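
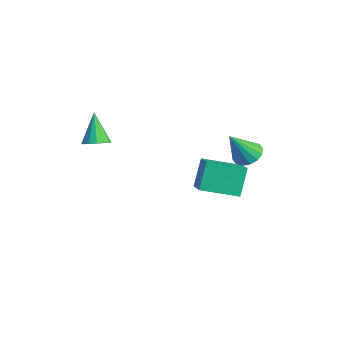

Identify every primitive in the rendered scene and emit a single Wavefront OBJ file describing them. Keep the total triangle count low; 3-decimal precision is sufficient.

v -0.507 -3.544 -0.245
v 0.127 -3.395 0.127
v -1.533 -3.196 1.365
v 0.013 -3.053 -0.02
v -0.24 -2.844 -0.226
v -0.565 -2.822 -0.438
v -0.874 -2.994 -0.598
v -1.085 -3.313 -0.663
v -1.142 -3.694 -0.616
v -1.028 -4.035 -0.47
v -0.775 -4.245 -0.263
v -0.45 -4.267 -0.052
v -0.141 -4.095 0.108
v 0.07 -3.776 0.173
v 3.542 2.875 -0.492
v 4.323 2.61 -0.7
v 3.618 1.785 1.172
v 4.386 2.976 -0.464
v 4.223 3.314 -0.235
v 3.878 3.535 -0.074
v 3.443 3.579 -0.026
v 3.034 3.434 -0.102
v 2.762 3.139 -0.283
v 2.699 2.774 -0.52
v 2.862 2.435 -0.749
v 3.207 2.215 -0.909
v 3.642 2.171 -0.957
v 4.05 2.316 -0.881
v 0.493 4.167 -3.551
v -0.346 2.256 -2.992
v 1.964 3.744 -2.789
v 1.125 1.834 -2.229
v 1.095 3.446 -5.111
v 0.256 1.536 -4.551
v 2.566 3.024 -4.348
v 1.727 1.113 -3.789
f 2 1 4
f 2 4 3
f 4 1 5
f 4 5 3
f 5 1 6
f 5 6 3
f 6 1 7
f 6 7 3
f 7 1 8
f 7 8 3
f 8 1 9
f 8 9 3
f 9 1 10
f 9 10 3
f 10 1 11
f 10 11 3
f 11 1 12
f 11 12 3
f 12 1 13
f 12 13 3
f 13 1 14
f 13 14 3
f 14 1 2
f 14 2 3
f 16 15 18
f 16 18 17
f 18 15 19
f 18 19 17
f 19 15 20
f 19 20 17
f 20 15 21
f 20 21 17
f 21 15 22
f 21 22 17
f 22 15 23
f 22 23 17
f 23 15 24
f 23 24 17
f 24 15 25
f 24 25 17
f 25 15 26
f 25 26 17
f 26 15 27
f 26 27 17
f 27 15 28
f 27 28 17
f 28 15 16
f 28 16 17
f 30 32 29
f 33 30 29
f 29 32 31
f 31 33 29
f 30 36 32
f 34 30 33
f 34 36 30
f 32 36 31
f 35 33 31
f 31 36 35
f 35 34 33
f 36 34 35



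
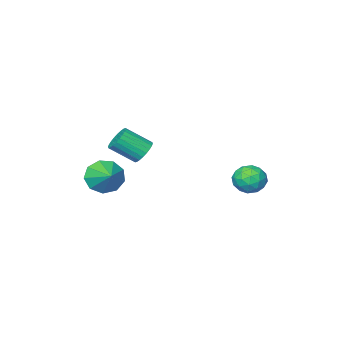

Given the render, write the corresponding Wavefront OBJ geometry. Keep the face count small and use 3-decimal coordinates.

v 0.389 -2.131 0.704
v 0.943 -1.897 0.307
v 1.925 -2.675 1.22
v 1.371 -2.909 1.616
v 0.924 -1.694 0.501
v 1.906 -2.472 1.413
v 0.824 -1.558 0.725
v 1.806 -2.335 1.637
v 0.657 -1.508 0.946
v 1.639 -2.286 1.858
v 0.45 -1.554 1.13
v 1.432 -2.332 2.042
v 0.233 -1.687 1.249
v 1.216 -2.465 2.162
v 0.041 -1.889 1.285
v 1.023 -2.666 2.198
v -0.099 -2.127 1.233
v 0.883 -2.904 2.146
v -0.165 -2.365 1.1
v 0.817 -3.143 2.013
v -0.146 -2.568 0.907
v 0.836 -3.346 1.819
v -0.046 -2.705 0.683
v 0.936 -3.482 1.595
v 0.121 -2.754 0.462
v 1.103 -3.532 1.374
v 0.328 -2.708 0.278
v 1.31 -3.486 1.19
v 0.544 -2.575 0.158
v 1.527 -3.353 1.071
v 0.737 -2.374 0.122
v 1.719 -3.151 1.035
v 0.877 -2.136 0.174
v 1.859 -2.913 1.087
v -3.283 2.592 -0.427
v -2.714 2.669 0.244
v -2.566 1.451 -0.904
v -1.997 1.528 -0.233
v -2.831 1.282 -0.079
v -3.274 1.987 0.216
v -2.006 2.133 -0.876
v -2.449 2.838 -0.581
v -1.924 2.385 -0.034
v -2.435 1.859 0.459
v -2.845 2.261 -1.119
v -3.356 1.735 -0.626
v -3.061 2.731 -0.05
v -2.219 1.389 -0.61
v -2.709 1.245 -0.52
v -2.375 1.29 -0.125
v -3.39 2.33 -0.066
v -3.056 2.375 0.328
v -3.125 1.56 0.139
v -2.224 1.745 -0.988
v -1.89 1.79 -0.594
v -2.905 2.83 -0.535
v -2.571 2.875 -0.14
v -2.155 2.56 -0.799
v -2.263 2.609 0.182
v -1.842 1.938 -0.099
v -1.847 2.294 -0.477
v -2.107 2.709 -0.303
v -2.563 2.3 0.471
v -2.142 1.629 0.191
v -2.632 1.484 0.282
v -2.892 1.899 0.455
v -2.099 2.133 0.308
v -3.138 2.491 -0.851
v -2.717 1.82 -1.131
v -2.388 2.221 -1.115
v -2.648 2.636 -0.942
v -3.438 2.182 -0.561
v -3.017 1.511 -0.842
v -3.173 1.411 -0.357
v -3.433 1.826 -0.183
v -3.181 1.987 -0.968
v 1.058 -4.466 -1.614
v 1.686 -4.996 -0.993
v 1.482 -3.254 -1.006
v 2.025 -4.819 -1.584
v 1.912 -4.476 -2.189
v 1.4 -4.128 -2.525
v 0.727 -3.939 -2.434
v 0.21 -3.996 -1.96
v 0.089 -4.272 -1.323
v 0.422 -4.64 -0.823
v 1.052 -4.926 -0.692
f 2 1 5
f 2 5 3
f 3 5 6
f 3 6 4
f 5 1 7
f 5 7 6
f 6 7 8
f 6 8 4
f 7 1 9
f 7 9 8
f 8 9 10
f 8 10 4
f 9 1 11
f 9 11 10
f 10 11 12
f 10 12 4
f 11 1 13
f 11 13 12
f 12 13 14
f 12 14 4
f 13 1 15
f 13 15 14
f 14 15 16
f 14 16 4
f 15 1 17
f 15 17 16
f 16 17 18
f 16 18 4
f 17 1 19
f 17 19 18
f 18 19 20
f 18 20 4
f 19 1 21
f 19 21 20
f 20 21 22
f 20 22 4
f 21 1 23
f 21 23 22
f 22 23 24
f 22 24 4
f 23 1 25
f 23 25 24
f 24 25 26
f 24 26 4
f 25 1 27
f 25 27 26
f 26 27 28
f 26 28 4
f 27 1 29
f 27 29 28
f 28 29 30
f 28 30 4
f 29 1 31
f 29 31 30
f 30 31 32
f 30 32 4
f 31 1 33
f 31 33 32
f 32 33 34
f 32 34 4
f 33 1 2
f 33 2 34
f 34 2 3
f 34 3 4
f 35 72 51
f 72 46 75
f 51 75 40
f 72 75 51
f 35 51 47
f 51 40 52
f 47 52 36
f 51 52 47
f 35 47 56
f 47 36 57
f 56 57 42
f 47 57 56
f 35 56 68
f 56 42 71
f 68 71 45
f 56 71 68
f 35 68 72
f 68 45 76
f 72 76 46
f 68 76 72
f 36 52 63
f 52 40 66
f 63 66 44
f 52 66 63
f 40 75 53
f 75 46 74
f 53 74 39
f 75 74 53
f 46 76 73
f 76 45 69
f 73 69 37
f 76 69 73
f 45 71 70
f 71 42 58
f 70 58 41
f 71 58 70
f 42 57 62
f 57 36 59
f 62 59 43
f 57 59 62
f 38 64 50
f 64 44 65
f 50 65 39
f 64 65 50
f 38 50 48
f 50 39 49
f 48 49 37
f 50 49 48
f 38 48 55
f 48 37 54
f 55 54 41
f 48 54 55
f 38 55 60
f 55 41 61
f 60 61 43
f 55 61 60
f 38 60 64
f 60 43 67
f 64 67 44
f 60 67 64
f 39 65 53
f 65 44 66
f 53 66 40
f 65 66 53
f 37 49 73
f 49 39 74
f 73 74 46
f 49 74 73
f 41 54 70
f 54 37 69
f 70 69 45
f 54 69 70
f 43 61 62
f 61 41 58
f 62 58 42
f 61 58 62
f 44 67 63
f 67 43 59
f 63 59 36
f 67 59 63
f 78 77 80
f 78 80 79
f 80 77 81
f 80 81 79
f 81 77 82
f 81 82 79
f 82 77 83
f 82 83 79
f 83 77 84
f 83 84 79
f 84 77 85
f 84 85 79
f 85 77 86
f 85 86 79
f 86 77 87
f 86 87 79
f 87 77 78
f 87 78 79



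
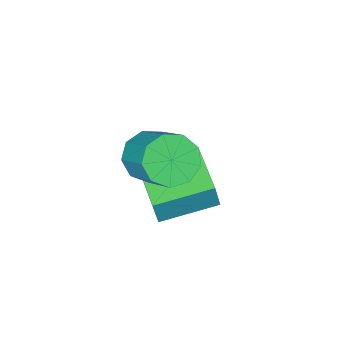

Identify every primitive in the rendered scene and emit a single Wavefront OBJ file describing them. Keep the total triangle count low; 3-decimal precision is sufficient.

v 2.488 -0.214 3.254
v 3.346 -0.498 3.367
v 3.669 1.031 4.74
v 2.812 1.314 4.626
v 3.319 -0.079 2.907
v 3.642 1.45 4.28
v 2.903 0.276 2.609
v 3.227 1.805 3.982
v 2.294 0.402 2.613
v 2.617 1.931 3.986
v 1.775 0.239 2.916
v 2.098 1.768 4.289
v 1.59 -0.136 3.378
v 1.914 1.393 4.75
v 1.826 -0.548 3.781
v 2.149 0.981 5.154
v 2.371 -0.803 3.937
v 2.694 0.725 5.31
v 2.971 -0.784 3.774
v 3.295 0.745 5.147
v 0.199 -0.592 0.929
v 0.461 -0.518 2.047
v 0.78 1.008 0.687
v 1.042 1.082 1.805
v 1.998 -1.302 0.555
v 2.26 -1.228 1.673
v 2.579 0.298 0.313
v 2.841 0.372 1.431
f 2 1 5
f 2 5 3
f 3 5 6
f 3 6 4
f 5 1 7
f 5 7 6
f 6 7 8
f 6 8 4
f 7 1 9
f 7 9 8
f 8 9 10
f 8 10 4
f 9 1 11
f 9 11 10
f 10 11 12
f 10 12 4
f 11 1 13
f 11 13 12
f 12 13 14
f 12 14 4
f 13 1 15
f 13 15 14
f 14 15 16
f 14 16 4
f 15 1 17
f 15 17 16
f 16 17 18
f 16 18 4
f 17 1 19
f 17 19 18
f 18 19 20
f 18 20 4
f 19 1 2
f 19 2 20
f 20 2 3
f 20 3 4
f 22 24 21
f 25 22 21
f 21 24 23
f 23 25 21
f 22 28 24
f 26 22 25
f 26 28 22
f 24 28 23
f 27 25 23
f 23 28 27
f 27 26 25
f 28 26 27



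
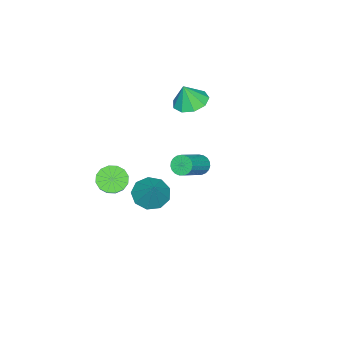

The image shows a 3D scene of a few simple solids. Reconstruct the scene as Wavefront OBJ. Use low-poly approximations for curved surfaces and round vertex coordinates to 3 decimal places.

v 2.863 -1.431 -0.289
v 3.18 -1.045 -0.849
v 4.393 -0.243 0.389
v 4.077 -0.629 0.949
v 2.895 -0.816 -0.718
v 4.108 -0.015 0.52
v 2.601 -0.752 -0.472
v 3.815 0.05 0.766
v 2.378 -0.87 -0.177
v 3.592 -0.068 1.061
v 2.285 -1.138 0.088
v 3.498 -0.336 1.326
v 2.347 -1.485 0.252
v 3.56 -0.683 1.49
v 2.547 -1.817 0.271
v 3.76 -1.015 1.509
v 2.832 -2.045 0.14
v 4.045 -1.244 1.378
v 3.125 -2.11 -0.106
v 4.339 -1.308 1.132
v 3.348 -1.992 -0.401
v 4.562 -1.19 0.837
v 3.442 -1.724 -0.666
v 4.655 -0.922 0.572
v 3.38 -1.377 -0.83
v 4.593 -0.575 0.408
v 0.144 -1.051 -3.016
v 0.956 -1.428 -3.336
v 0.996 -0.349 -1.684
v 0.869 -0.837 -3.592
v 0.444 -0.346 -3.579
v -0.122 -0.185 -3.302
v -0.563 -0.429 -2.892
v -0.673 -0.964 -2.54
v -0.4 -1.54 -2.411
v 0.127 -1.887 -2.565
v 0.663 -1.843 -2.93
v 2.951 3.199 2.75
v 3.214 3.477 2.368
v 4.571 3.378 3.229
v 4.309 3.101 3.61
v 3.14 3.641 2.503
v 4.497 3.542 3.363
v 3.034 3.728 2.68
v 4.391 3.63 3.541
v 2.914 3.724 2.87
v 4.271 3.626 3.73
v 2.8 3.63 3.038
v 4.157 3.531 3.899
v 2.712 3.46 3.157
v 4.069 3.362 4.018
v 2.666 3.246 3.205
v 4.023 3.148 4.066
v 2.669 3.024 3.175
v 4.026 2.925 4.036
v 2.721 2.832 3.071
v 4.078 2.733 3.932
v 2.813 2.703 2.911
v 4.17 2.604 3.772
v 2.929 2.66 2.724
v 4.286 2.562 3.585
v 3.048 2.711 2.541
v 4.406 2.612 3.401
v 3.151 2.846 2.394
v 4.509 2.747 3.255
v 3.22 3.042 2.308
v 4.577 2.943 3.169
v 3.242 3.265 2.299
v 4.599 3.167 3.16
v -1.952 -0.131 2.632
v -1.277 0.459 2.554
v -1.628 -0.349 3.788
v -1.785 0.746 2.751
v -2.371 0.622 2.892
v -2.762 0.146 2.912
v -2.773 -0.459 2.801
v -2.401 -0.911 2.611
v -1.818 -0.998 2.431
v -1.299 -0.679 2.345
v -1.085 -0.103 2.394
f 2 1 5
f 2 5 3
f 3 5 6
f 3 6 4
f 5 1 7
f 5 7 6
f 6 7 8
f 6 8 4
f 7 1 9
f 7 9 8
f 8 9 10
f 8 10 4
f 9 1 11
f 9 11 10
f 10 11 12
f 10 12 4
f 11 1 13
f 11 13 12
f 12 13 14
f 12 14 4
f 13 1 15
f 13 15 14
f 14 15 16
f 14 16 4
f 15 1 17
f 15 17 16
f 16 17 18
f 16 18 4
f 17 1 19
f 17 19 18
f 18 19 20
f 18 20 4
f 19 1 21
f 19 21 20
f 20 21 22
f 20 22 4
f 21 1 23
f 21 23 22
f 22 23 24
f 22 24 4
f 23 1 25
f 23 25 24
f 24 25 26
f 24 26 4
f 25 1 2
f 25 2 26
f 26 2 3
f 26 3 4
f 28 27 30
f 28 30 29
f 30 27 31
f 30 31 29
f 31 27 32
f 31 32 29
f 32 27 33
f 32 33 29
f 33 27 34
f 33 34 29
f 34 27 35
f 34 35 29
f 35 27 36
f 35 36 29
f 36 27 37
f 36 37 29
f 37 27 28
f 37 28 29
f 39 38 42
f 39 42 40
f 40 42 43
f 40 43 41
f 42 38 44
f 42 44 43
f 43 44 45
f 43 45 41
f 44 38 46
f 44 46 45
f 45 46 47
f 45 47 41
f 46 38 48
f 46 48 47
f 47 48 49
f 47 49 41
f 48 38 50
f 48 50 49
f 49 50 51
f 49 51 41
f 50 38 52
f 50 52 51
f 51 52 53
f 51 53 41
f 52 38 54
f 52 54 53
f 53 54 55
f 53 55 41
f 54 38 56
f 54 56 55
f 55 56 57
f 55 57 41
f 56 38 58
f 56 58 57
f 57 58 59
f 57 59 41
f 58 38 60
f 58 60 59
f 59 60 61
f 59 61 41
f 60 38 62
f 60 62 61
f 61 62 63
f 61 63 41
f 62 38 64
f 62 64 63
f 63 64 65
f 63 65 41
f 64 38 66
f 64 66 65
f 65 66 67
f 65 67 41
f 66 38 68
f 66 68 67
f 67 68 69
f 67 69 41
f 68 38 39
f 68 39 69
f 69 39 40
f 69 40 41
f 71 70 73
f 71 73 72
f 73 70 74
f 73 74 72
f 74 70 75
f 74 75 72
f 75 70 76
f 75 76 72
f 76 70 77
f 76 77 72
f 77 70 78
f 77 78 72
f 78 70 79
f 78 79 72
f 79 70 80
f 79 80 72
f 80 70 71
f 80 71 72



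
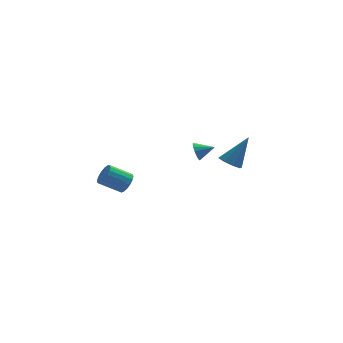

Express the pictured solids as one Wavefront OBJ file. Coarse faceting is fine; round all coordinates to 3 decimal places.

v -2.966 -3.737 -0.746
v -2.626 -3.519 -0.224
v -3.794 -3.444 0.507
v -4.134 -3.663 -0.014
v -2.705 -3.255 -0.378
v -3.873 -3.18 0.353
v -2.845 -3.101 -0.617
v -4.013 -3.027 0.114
v -3.012 -3.094 -0.885
v -4.18 -3.019 -0.154
v -3.169 -3.234 -1.121
v -4.337 -3.159 -0.39
v -3.279 -3.489 -1.271
v -4.447 -3.414 -0.54
v -3.317 -3.801 -1.301
v -4.485 -3.726 -0.569
v -3.275 -4.098 -1.203
v -4.444 -4.024 -0.472
v -3.163 -4.313 -1.001
v -4.331 -4.239 -0.27
v -3.005 -4.396 -0.74
v -4.173 -4.322 -0.009
v -2.838 -4.328 -0.481
v -4.006 -4.254 0.25
v -2.7 -4.125 -0.282
v -3.869 -4.05 0.449
v -2.624 -3.833 -0.189
v -3.792 -3.758 0.542
v 1.082 -1.025 -0.185
v 1.292 -0.763 -0.693
v 2.038 -1.155 0.145
v 1.254 -0.525 -0.489
v 1.169 -0.422 -0.202
v 1.061 -0.48 0.088
v 0.959 -0.685 0.306
v 0.889 -0.98 0.392
v 0.871 -1.288 0.324
v 0.909 -1.525 0.119
v 0.994 -1.629 -0.167
v 1.102 -1.57 -0.458
v 1.205 -1.366 -0.676
v 1.274 -1.07 -0.762
v 3.35 1.548 -2.658
v 3.796 1.995 -3.064
v 4.45 1.992 -0.962
v 3.345 2.275 -2.845
v 2.897 2.129 -2.516
v 2.715 1.643 -2.271
v 2.905 1.102 -2.253
v 3.356 0.822 -2.472
v 3.803 0.968 -2.8
v 3.986 1.454 -3.046
f 2 1 5
f 2 5 3
f 3 5 6
f 3 6 4
f 5 1 7
f 5 7 6
f 6 7 8
f 6 8 4
f 7 1 9
f 7 9 8
f 8 9 10
f 8 10 4
f 9 1 11
f 9 11 10
f 10 11 12
f 10 12 4
f 11 1 13
f 11 13 12
f 12 13 14
f 12 14 4
f 13 1 15
f 13 15 14
f 14 15 16
f 14 16 4
f 15 1 17
f 15 17 16
f 16 17 18
f 16 18 4
f 17 1 19
f 17 19 18
f 18 19 20
f 18 20 4
f 19 1 21
f 19 21 20
f 20 21 22
f 20 22 4
f 21 1 23
f 21 23 22
f 22 23 24
f 22 24 4
f 23 1 25
f 23 25 24
f 24 25 26
f 24 26 4
f 25 1 27
f 25 27 26
f 26 27 28
f 26 28 4
f 27 1 2
f 27 2 28
f 28 2 3
f 28 3 4
f 30 29 32
f 30 32 31
f 32 29 33
f 32 33 31
f 33 29 34
f 33 34 31
f 34 29 35
f 34 35 31
f 35 29 36
f 35 36 31
f 36 29 37
f 36 37 31
f 37 29 38
f 37 38 31
f 38 29 39
f 38 39 31
f 39 29 40
f 39 40 31
f 40 29 41
f 40 41 31
f 41 29 42
f 41 42 31
f 42 29 30
f 42 30 31
f 44 43 46
f 44 46 45
f 46 43 47
f 46 47 45
f 47 43 48
f 47 48 45
f 48 43 49
f 48 49 45
f 49 43 50
f 49 50 45
f 50 43 51
f 50 51 45
f 51 43 52
f 51 52 45
f 52 43 44
f 52 44 45



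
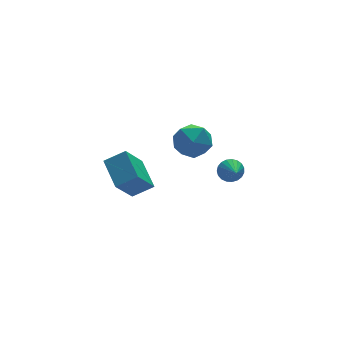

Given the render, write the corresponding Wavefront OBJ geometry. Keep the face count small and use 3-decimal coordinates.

v -3.162 -1.548 2.348
v -3.034 0.137 3.1
v -4.194 -1.182 1.704
v -4.065 0.504 2.456
v -2.015 -0.964 0.844
v -1.886 0.722 1.596
v -3.046 -0.597 0.2
v -2.918 1.088 0.952
v 1.387 3.1 1.495
v 2.351 3.76 1.146
v 1.609 1.94 -0.086
v 2.573 2.6 -0.435
v 2.642 1.898 0.56
v 2.505 2.615 1.537
v 1.455 3.085 -0.477
v 1.318 3.802 0.5
v 2.394 3.751 -0.073
v 3.127 3.017 0.568
v 0.833 2.683 0.492
v 1.566 1.949 1.133
v 0.911 -3.392 2.718
v 1.355 -3.724 2.325
v 0.629 -4.508 3.342
v 1.518 -3.643 2.542
v 1.575 -3.52 2.789
v 1.518 -3.374 3.024
v 1.356 -3.231 3.207
v 1.116 -3.116 3.305
v 0.842 -3.048 3.301
v 0.579 -3.04 3.196
v 0.374 -3.093 3.009
v 0.262 -3.198 2.772
v 0.261 -3.335 2.525
v 0.374 -3.483 2.311
v 0.579 -3.615 2.168
v 0.841 -3.708 2.12
v 1.116 -3.747 2.175
f 2 4 1
f 5 2 1
f 1 4 3
f 3 5 1
f 2 8 4
f 6 2 5
f 6 8 2
f 4 8 3
f 7 5 3
f 3 8 7
f 7 6 5
f 8 6 7
f 9 20 14
f 9 14 10
f 9 10 16
f 9 16 19
f 9 19 20
f 10 14 18
f 14 20 13
f 20 19 11
f 19 16 15
f 16 10 17
f 12 18 13
f 12 13 11
f 12 11 15
f 12 15 17
f 12 17 18
f 13 18 14
f 11 13 20
f 15 11 19
f 17 15 16
f 18 17 10
f 22 21 24
f 22 24 23
f 24 21 25
f 24 25 23
f 25 21 26
f 25 26 23
f 26 21 27
f 26 27 23
f 27 21 28
f 27 28 23
f 28 21 29
f 28 29 23
f 29 21 30
f 29 30 23
f 30 21 31
f 30 31 23
f 31 21 32
f 31 32 23
f 32 21 33
f 32 33 23
f 33 21 34
f 33 34 23
f 34 21 35
f 34 35 23
f 35 21 36
f 35 36 23
f 36 21 37
f 36 37 23
f 37 21 22
f 37 22 23



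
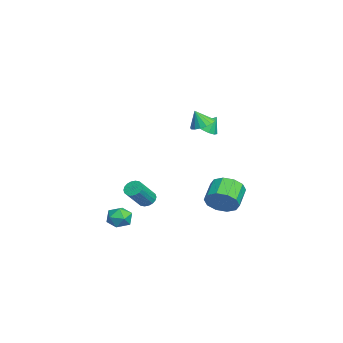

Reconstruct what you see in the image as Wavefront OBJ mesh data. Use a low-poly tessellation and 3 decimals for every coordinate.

v 2.655 2.242 -2.463
v 3.064 1.936 -1.602
v 1.873 2.333 -0.897
v 1.465 2.638 -1.757
v 3.213 2.53 -1.685
v 2.022 2.927 -0.979
v 3.149 3.014 -2.064
v 1.959 3.411 -1.358
v 2.897 3.203 -2.596
v 1.706 3.6 -1.89
v 2.552 3.024 -3.077
v 1.362 3.421 -2.371
v 2.247 2.547 -3.323
v 1.056 2.944 -2.618
v 2.098 1.953 -3.241
v 0.907 2.35 -2.535
v 2.161 1.469 -2.862
v 0.971 1.866 -2.156
v 2.414 1.28 -2.33
v 1.223 1.677 -1.624
v 2.758 1.459 -1.849
v 1.568 1.856 -1.143
v 2.676 -1.818 -2.146
v 3.017 -1.35 -2.122
v 3.926 -2.073 -0.95
v 3.584 -2.542 -0.974
v 2.834 -1.297 -1.947
v 3.743 -2.02 -0.775
v 2.62 -1.347 -1.812
v 3.529 -2.071 -0.64
v 2.417 -1.491 -1.743
v 3.326 -2.214 -0.571
v 2.265 -1.699 -1.754
v 3.174 -2.423 -0.582
v 2.194 -1.931 -1.843
v 3.103 -2.655 -0.671
v 2.219 -2.141 -1.991
v 3.128 -2.864 -0.819
v 2.334 -2.287 -2.17
v 3.243 -3.01 -0.998
v 2.517 -2.34 -2.345
v 3.426 -3.063 -1.173
v 2.731 -2.289 -2.48
v 3.64 -3.013 -1.308
v 2.934 -2.146 -2.549
v 3.843 -2.869 -1.377
v 3.086 -1.937 -2.538
v 3.995 -2.661 -1.366
v 3.157 -1.705 -2.449
v 4.066 -2.429 -1.277
v 3.132 -1.496 -2.301
v 4.041 -2.219 -1.129
v -0.131 1.506 2.061
v 0.542 1.581 1.999
v -0.109 2.054 2.979
v 0.356 1.907 1.809
v -0.015 2.08 1.715
v -0.431 2.033 1.753
v -0.733 1.785 1.909
v -0.804 1.43 2.123
v -0.619 1.104 2.313
v -0.247 0.932 2.407
v 0.169 0.979 2.368
v 0.47 1.227 2.213
v 1.931 -2.738 -4.405
v 2.376 -3.051 -3.791
v 0.964 -3.609 -4.149
v 1.409 -3.922 -3.535
v 1.094 -3.168 -3.47
v 1.692 -2.629 -3.629
v 1.648 -4.031 -4.311
v 2.246 -3.492 -4.47
v 2.201 -3.85 -3.733
v 1.858 -3.316 -3.213
v 1.482 -3.344 -4.727
v 1.139 -2.81 -4.207
v 2.781 1.189 3.432
v 3.483 1.365 3.526
v 2.759 0.751 4.408
v 3.31 1.643 3.647
v 3.016 1.818 3.719
v 2.667 1.848 3.724
v 2.345 1.727 3.663
v 2.123 1.483 3.549
v 2.052 1.171 3.408
v 2.147 0.864 3.272
v 2.388 0.631 3.173
v 2.719 0.525 3.133
v 3.064 0.572 3.162
v 3.344 0.76 3.252
v 3.495 1.046 3.384
f 2 1 5
f 2 5 3
f 3 5 6
f 3 6 4
f 5 1 7
f 5 7 6
f 6 7 8
f 6 8 4
f 7 1 9
f 7 9 8
f 8 9 10
f 8 10 4
f 9 1 11
f 9 11 10
f 10 11 12
f 10 12 4
f 11 1 13
f 11 13 12
f 12 13 14
f 12 14 4
f 13 1 15
f 13 15 14
f 14 15 16
f 14 16 4
f 15 1 17
f 15 17 16
f 16 17 18
f 16 18 4
f 17 1 19
f 17 19 18
f 18 19 20
f 18 20 4
f 19 1 21
f 19 21 20
f 20 21 22
f 20 22 4
f 21 1 2
f 21 2 22
f 22 2 3
f 22 3 4
f 24 23 27
f 24 27 25
f 25 27 28
f 25 28 26
f 27 23 29
f 27 29 28
f 28 29 30
f 28 30 26
f 29 23 31
f 29 31 30
f 30 31 32
f 30 32 26
f 31 23 33
f 31 33 32
f 32 33 34
f 32 34 26
f 33 23 35
f 33 35 34
f 34 35 36
f 34 36 26
f 35 23 37
f 35 37 36
f 36 37 38
f 36 38 26
f 37 23 39
f 37 39 38
f 38 39 40
f 38 40 26
f 39 23 41
f 39 41 40
f 40 41 42
f 40 42 26
f 41 23 43
f 41 43 42
f 42 43 44
f 42 44 26
f 43 23 45
f 43 45 44
f 44 45 46
f 44 46 26
f 45 23 47
f 45 47 46
f 46 47 48
f 46 48 26
f 47 23 49
f 47 49 48
f 48 49 50
f 48 50 26
f 49 23 51
f 49 51 50
f 50 51 52
f 50 52 26
f 51 23 24
f 51 24 52
f 52 24 25
f 52 25 26
f 54 53 56
f 54 56 55
f 56 53 57
f 56 57 55
f 57 53 58
f 57 58 55
f 58 53 59
f 58 59 55
f 59 53 60
f 59 60 55
f 60 53 61
f 60 61 55
f 61 53 62
f 61 62 55
f 62 53 63
f 62 63 55
f 63 53 64
f 63 64 55
f 64 53 54
f 64 54 55
f 65 76 70
f 65 70 66
f 65 66 72
f 65 72 75
f 65 75 76
f 66 70 74
f 70 76 69
f 76 75 67
f 75 72 71
f 72 66 73
f 68 74 69
f 68 69 67
f 68 67 71
f 68 71 73
f 68 73 74
f 69 74 70
f 67 69 76
f 71 67 75
f 73 71 72
f 74 73 66
f 78 77 80
f 78 80 79
f 80 77 81
f 80 81 79
f 81 77 82
f 81 82 79
f 82 77 83
f 82 83 79
f 83 77 84
f 83 84 79
f 84 77 85
f 84 85 79
f 85 77 86
f 85 86 79
f 86 77 87
f 86 87 79
f 87 77 88
f 87 88 79
f 88 77 89
f 88 89 79
f 89 77 90
f 89 90 79
f 90 77 91
f 90 91 79
f 91 77 78
f 91 78 79



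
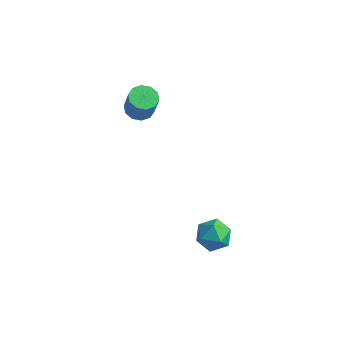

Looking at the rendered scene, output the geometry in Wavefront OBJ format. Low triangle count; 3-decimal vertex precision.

v 1.637 -3.234 -3.212
v 2.011 -3.518 -2.553
v 0.909 -4.322 -3.267
v 1.283 -4.606 -2.608
v 0.782 -3.972 -2.548
v 1.233 -3.3 -2.514
v 1.687 -4.54 -3.306
v 2.138 -3.868 -3.272
v 2.042 -4.325 -2.611
v 1.483 -3.974 -2.142
v 1.437 -3.866 -3.678
v 0.878 -3.515 -3.209
v -4.043 -0.973 -0.104
v -3.477 -0.681 -0.235
v -3.111 -0.876 0.913
v -3.677 -1.167 1.044
v -3.734 -0.401 -0.105
v -3.368 -0.595 1.042
v -4.109 -0.339 0.025
v -3.743 -0.534 1.172
v -4.459 -0.519 0.106
v -4.093 -0.714 1.253
v -4.65 -0.873 0.107
v -4.284 -1.067 1.254
v -4.609 -1.264 0.027
v -4.243 -1.459 1.175
v -4.352 -1.545 -0.102
v -3.986 -1.739 1.045
v -3.977 -1.606 -0.232
v -3.611 -1.801 0.915
v -3.627 -1.426 -0.313
v -3.261 -1.621 0.834
v -3.436 -1.073 -0.314
v -3.07 -1.267 0.833
f 1 12 6
f 1 6 2
f 1 2 8
f 1 8 11
f 1 11 12
f 2 6 10
f 6 12 5
f 12 11 3
f 11 8 7
f 8 2 9
f 4 10 5
f 4 5 3
f 4 3 7
f 4 7 9
f 4 9 10
f 5 10 6
f 3 5 12
f 7 3 11
f 9 7 8
f 10 9 2
f 14 13 17
f 14 17 15
f 15 17 18
f 15 18 16
f 17 13 19
f 17 19 18
f 18 19 20
f 18 20 16
f 19 13 21
f 19 21 20
f 20 21 22
f 20 22 16
f 21 13 23
f 21 23 22
f 22 23 24
f 22 24 16
f 23 13 25
f 23 25 24
f 24 25 26
f 24 26 16
f 25 13 27
f 25 27 26
f 26 27 28
f 26 28 16
f 27 13 29
f 27 29 28
f 28 29 30
f 28 30 16
f 29 13 31
f 29 31 30
f 30 31 32
f 30 32 16
f 31 13 33
f 31 33 32
f 32 33 34
f 32 34 16
f 33 13 14
f 33 14 34
f 34 14 15
f 34 15 16



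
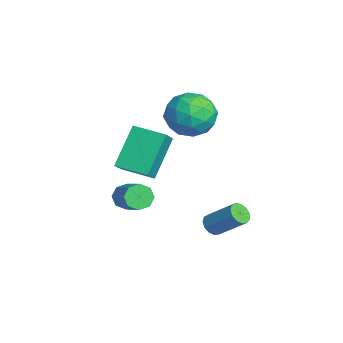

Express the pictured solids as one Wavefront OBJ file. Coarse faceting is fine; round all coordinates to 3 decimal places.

v -0.654 1.517 -2.601
v -0.347 1.739 -3.013
v 0.442 2.726 -1.89
v 0.134 2.503 -1.479
v -0.606 1.918 -2.989
v 0.183 2.905 -1.866
v -0.88 1.97 -2.841
v -0.091 2.956 -1.719
v -1.082 1.877 -2.618
v -0.293 2.864 -1.495
v -1.149 1.671 -2.389
v -0.36 2.657 -1.266
v -1.059 1.415 -2.228
v -0.27 2.402 -1.105
v -0.84 1.192 -2.185
v -0.051 2.178 -1.062
v -0.563 1.071 -2.274
v 0.226 2.058 -1.152
v -0.314 1.092 -2.468
v 0.475 2.079 -1.345
v -0.174 1.248 -2.703
v 0.615 2.235 -1.581
v -0.186 1.489 -2.907
v 0.603 2.476 -1.784
v -2.687 -1.142 2.355
v -1.827 -1.596 3.17
v -1.854 0.077 2.155
v -0.993 -0.377 2.97
v -1.647 -2.123 0.71
v -0.786 -2.577 1.525
v -0.813 -0.904 0.51
v 0.047 -1.358 1.325
v -4.091 1.262 2.927
v -3.31 2.156 2.65
v -2.59 -0.016 3.03
v -1.809 0.878 2.753
v -2.379 0.879 3.832
v -3.307 1.668 3.768
v -2.593 0.472 1.912
v -3.521 1.261 1.848
v -2.384 1.668 2.023
v -2.252 1.92 3.209
v -3.648 0.22 2.471
v -3.516 0.472 3.657
v -3.832 1.821 2.779
v -2.068 0.319 2.901
v -2.403 0.319 3.535
v -1.944 0.845 3.372
v -3.83 1.534 3.436
v -3.371 2.06 3.273
v -2.824 1.309 3.968
v -2.529 0.08 2.407
v -2.07 0.606 2.244
v -3.956 1.295 2.308
v -3.497 1.821 2.145
v -3.076 0.831 1.712
v -2.829 2.06 2.248
v -1.947 1.309 2.309
v -2.408 1.07 1.815
v -2.953 1.534 1.777
v -2.751 2.208 2.945
v -1.869 1.457 3.006
v -2.204 1.457 3.64
v -2.749 1.921 3.602
v -2.207 1.921 2.577
v -4.031 0.683 2.674
v -3.149 -0.068 2.735
v -3.151 0.219 2.078
v -3.696 0.683 2.04
v -3.953 0.831 3.371
v -3.071 0.08 3.432
v -2.947 0.606 3.903
v -3.492 1.07 3.865
v -3.693 0.219 3.103
v -2.704 -1.736 -1.738
v -2.341 -1.829 -2.293
v -0.933 -1.557 -1.418
v -1.296 -1.464 -0.862
v -2.477 -1.339 -2.227
v -1.069 -1.067 -1.352
v -2.746 -1.082 -1.874
v -1.338 -0.809 -0.999
v -2.99 -1.208 -1.442
v -1.582 -0.935 -0.566
v -3.067 -1.643 -1.182
v -1.659 -1.371 -0.307
v -2.931 -2.133 -1.248
v -1.523 -1.861 -0.373
v -2.662 -2.391 -1.601
v -1.254 -2.118 -0.726
v -2.418 -2.265 -2.034
v -1.01 -1.992 -1.158
f 2 1 5
f 2 5 3
f 3 5 6
f 3 6 4
f 5 1 7
f 5 7 6
f 6 7 8
f 6 8 4
f 7 1 9
f 7 9 8
f 8 9 10
f 8 10 4
f 9 1 11
f 9 11 10
f 10 11 12
f 10 12 4
f 11 1 13
f 11 13 12
f 12 13 14
f 12 14 4
f 13 1 15
f 13 15 14
f 14 15 16
f 14 16 4
f 15 1 17
f 15 17 16
f 16 17 18
f 16 18 4
f 17 1 19
f 17 19 18
f 18 19 20
f 18 20 4
f 19 1 21
f 19 21 20
f 20 21 22
f 20 22 4
f 21 1 23
f 21 23 22
f 22 23 24
f 22 24 4
f 23 1 2
f 23 2 24
f 24 2 3
f 24 3 4
f 26 28 25
f 29 26 25
f 25 28 27
f 27 29 25
f 26 32 28
f 30 26 29
f 30 32 26
f 28 32 27
f 31 29 27
f 27 32 31
f 31 30 29
f 32 30 31
f 33 70 49
f 70 44 73
f 49 73 38
f 70 73 49
f 33 49 45
f 49 38 50
f 45 50 34
f 49 50 45
f 33 45 54
f 45 34 55
f 54 55 40
f 45 55 54
f 33 54 66
f 54 40 69
f 66 69 43
f 54 69 66
f 33 66 70
f 66 43 74
f 70 74 44
f 66 74 70
f 34 50 61
f 50 38 64
f 61 64 42
f 50 64 61
f 38 73 51
f 73 44 72
f 51 72 37
f 73 72 51
f 44 74 71
f 74 43 67
f 71 67 35
f 74 67 71
f 43 69 68
f 69 40 56
f 68 56 39
f 69 56 68
f 40 55 60
f 55 34 57
f 60 57 41
f 55 57 60
f 36 62 48
f 62 42 63
f 48 63 37
f 62 63 48
f 36 48 46
f 48 37 47
f 46 47 35
f 48 47 46
f 36 46 53
f 46 35 52
f 53 52 39
f 46 52 53
f 36 53 58
f 53 39 59
f 58 59 41
f 53 59 58
f 36 58 62
f 58 41 65
f 62 65 42
f 58 65 62
f 37 63 51
f 63 42 64
f 51 64 38
f 63 64 51
f 35 47 71
f 47 37 72
f 71 72 44
f 47 72 71
f 39 52 68
f 52 35 67
f 68 67 43
f 52 67 68
f 41 59 60
f 59 39 56
f 60 56 40
f 59 56 60
f 42 65 61
f 65 41 57
f 61 57 34
f 65 57 61
f 76 75 79
f 76 79 77
f 77 79 80
f 77 80 78
f 79 75 81
f 79 81 80
f 80 81 82
f 80 82 78
f 81 75 83
f 81 83 82
f 82 83 84
f 82 84 78
f 83 75 85
f 83 85 84
f 84 85 86
f 84 86 78
f 85 75 87
f 85 87 86
f 86 87 88
f 86 88 78
f 87 75 89
f 87 89 88
f 88 89 90
f 88 90 78
f 89 75 91
f 89 91 90
f 90 91 92
f 90 92 78
f 91 75 76
f 91 76 92
f 92 76 77
f 92 77 78



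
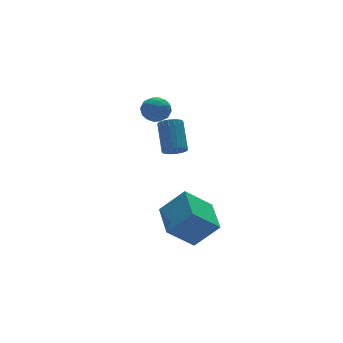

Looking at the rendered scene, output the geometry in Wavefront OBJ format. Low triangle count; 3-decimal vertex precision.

v -0.463 0.024 -2.831
v 0.012 -0.186 -2.798
v 0.398 0.847 -1.796
v -0.077 1.056 -1.829
v 0.036 -0.03 -2.968
v 0.422 1.003 -1.966
v -0.039 0.136 -3.111
v 0.347 1.169 -2.108
v -0.198 0.28 -3.198
v 0.188 1.313 -2.195
v -0.409 0.374 -3.212
v -0.023 1.406 -2.21
v -0.631 0.397 -3.151
v -0.245 1.43 -2.149
v -0.82 0.347 -3.027
v -0.434 1.38 -2.025
v -0.938 0.233 -2.864
v -0.552 1.266 -1.862
v -0.962 0.077 -2.694
v -0.576 1.11 -1.692
v -0.887 -0.089 -2.552
v -0.501 0.944 -1.549
v -0.728 -0.233 -2.465
v -0.342 0.8 -1.462
v -0.517 -0.326 -2.45
v -0.131 0.706 -1.448
v -0.295 -0.35 -2.511
v 0.091 0.683 -1.509
v -0.106 -0.3 -2.635
v 0.28 0.733 -1.633
v -1.562 0.746 -0.706
v -0.949 0.835 -0.909
v -1.231 0.005 -0.031
v -0.618 0.094 -0.234
v -0.919 0.56 0.109
v -1.123 1.017 -0.308
v -1.057 -0.177 -0.632
v -1.261 0.28 -1.049
v -0.637 0.264 -0.863
v -0.551 0.72 -0.405
v -1.629 0.12 -0.535
v -1.543 0.576 -0.077
v -1.284 0.855 -0.866
v -0.896 -0.015 -0.074
v -1.073 0.258 0.128
v -0.712 0.311 0.009
v -1.387 0.963 -0.513
v -1.026 1.015 -0.632
v -1.009 0.853 -0.034
v -1.154 -0.175 -0.308
v -0.793 -0.123 -0.427
v -1.468 0.529 -0.949
v -1.107 0.582 -1.068
v -1.171 -0.013 -0.906
v -0.74 0.572 -0.959
v -0.546 0.137 -0.562
v -0.804 -0.023 -0.797
v -0.924 0.246 -1.042
v -0.69 0.84 -0.689
v -0.496 0.405 -0.293
v -0.673 0.678 -0.091
v -0.793 0.947 -0.336
v -0.507 0.505 -0.663
v -1.684 0.435 -0.647
v -1.49 0 -0.251
v -1.387 -0.107 -0.604
v -1.507 0.162 -0.849
v -1.634 0.703 -0.378
v -1.44 0.268 0.019
v -1.256 0.594 0.102
v -1.376 0.863 -0.143
v -1.673 0.335 -0.277
v -2.257 -4.535 -5.074
v -3.335 -4.339 -4.079
v -1.75 -3.083 -4.81
v -2.828 -2.887 -3.815
v -1.412 -5.013 -4.065
v -2.49 -4.817 -3.07
v -0.905 -3.561 -3.801
v -1.983 -3.365 -2.806
f 2 1 5
f 2 5 3
f 3 5 6
f 3 6 4
f 5 1 7
f 5 7 6
f 6 7 8
f 6 8 4
f 7 1 9
f 7 9 8
f 8 9 10
f 8 10 4
f 9 1 11
f 9 11 10
f 10 11 12
f 10 12 4
f 11 1 13
f 11 13 12
f 12 13 14
f 12 14 4
f 13 1 15
f 13 15 14
f 14 15 16
f 14 16 4
f 15 1 17
f 15 17 16
f 16 17 18
f 16 18 4
f 17 1 19
f 17 19 18
f 18 19 20
f 18 20 4
f 19 1 21
f 19 21 20
f 20 21 22
f 20 22 4
f 21 1 23
f 21 23 22
f 22 23 24
f 22 24 4
f 23 1 25
f 23 25 24
f 24 25 26
f 24 26 4
f 25 1 27
f 25 27 26
f 26 27 28
f 26 28 4
f 27 1 29
f 27 29 28
f 28 29 30
f 28 30 4
f 29 1 2
f 29 2 30
f 30 2 3
f 30 3 4
f 31 68 47
f 68 42 71
f 47 71 36
f 68 71 47
f 31 47 43
f 47 36 48
f 43 48 32
f 47 48 43
f 31 43 52
f 43 32 53
f 52 53 38
f 43 53 52
f 31 52 64
f 52 38 67
f 64 67 41
f 52 67 64
f 31 64 68
f 64 41 72
f 68 72 42
f 64 72 68
f 32 48 59
f 48 36 62
f 59 62 40
f 48 62 59
f 36 71 49
f 71 42 70
f 49 70 35
f 71 70 49
f 42 72 69
f 72 41 65
f 69 65 33
f 72 65 69
f 41 67 66
f 67 38 54
f 66 54 37
f 67 54 66
f 38 53 58
f 53 32 55
f 58 55 39
f 53 55 58
f 34 60 46
f 60 40 61
f 46 61 35
f 60 61 46
f 34 46 44
f 46 35 45
f 44 45 33
f 46 45 44
f 34 44 51
f 44 33 50
f 51 50 37
f 44 50 51
f 34 51 56
f 51 37 57
f 56 57 39
f 51 57 56
f 34 56 60
f 56 39 63
f 60 63 40
f 56 63 60
f 35 61 49
f 61 40 62
f 49 62 36
f 61 62 49
f 33 45 69
f 45 35 70
f 69 70 42
f 45 70 69
f 37 50 66
f 50 33 65
f 66 65 41
f 50 65 66
f 39 57 58
f 57 37 54
f 58 54 38
f 57 54 58
f 40 63 59
f 63 39 55
f 59 55 32
f 63 55 59
f 74 76 73
f 77 74 73
f 73 76 75
f 75 77 73
f 74 80 76
f 78 74 77
f 78 80 74
f 76 80 75
f 79 77 75
f 75 80 79
f 79 78 77
f 80 78 79



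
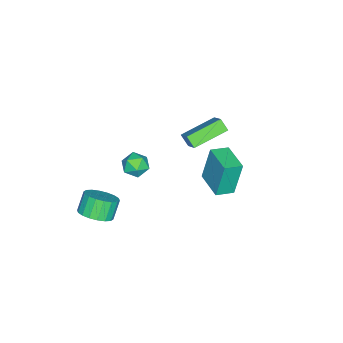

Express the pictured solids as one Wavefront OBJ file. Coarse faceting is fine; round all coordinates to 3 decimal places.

v 3.322 -3.649 0.115
v 3.81 -2.828 0.412
v 3.086 -2.771 1.442
v 2.598 -3.591 1.145
v 3.477 -2.662 0.169
v 2.753 -2.605 1.199
v 3.112 -2.691 -0.085
v 2.389 -2.634 0.945
v 2.79 -2.91 -0.3
v 2.066 -2.853 0.73
v 2.572 -3.276 -0.432
v 1.849 -3.218 0.598
v 2.504 -3.715 -0.456
v 1.78 -3.657 0.574
v 2.597 -4.141 -0.367
v 1.873 -4.083 0.663
v 2.834 -4.469 -0.182
v 2.11 -4.412 0.848
v 3.167 -4.635 0.061
v 2.443 -4.578 1.091
v 3.531 -4.606 0.315
v 2.808 -4.549 1.345
v 3.854 -4.387 0.53
v 3.13 -4.33 1.56
v 4.071 -4.022 0.662
v 3.348 -3.964 1.692
v 4.14 -3.583 0.686
v 3.416 -3.525 1.716
v 4.047 -3.157 0.597
v 3.323 -3.099 1.627
v 0.69 -1.671 2.607
v 1.362 -2.076 2.909
v 0.078 -2.864 2.371
v 0.75 -3.269 2.673
v 0.26 -2.823 3.191
v 0.638 -2.086 3.337
v 0.802 -2.854 1.943
v 1.18 -2.117 2.089
v 1.432 -2.807 2.498
v 1.097 -2.788 3.27
v 0.343 -2.152 2.01
v 0.008 -2.133 2.782
v -0.55 1.88 2.47
v -0.94 2.181 4.594
v 0.614 3.173 2.501
v 0.224 3.474 4.624
v 0.236 1.166 2.716
v -0.154 1.467 4.839
v 1.4 2.459 2.746
v 1.01 2.76 4.87
v -4.841 -0.275 2.592
v -3.976 0.463 3.554
v -4.633 0.262 1.993
v -3.768 1 2.956
v -3.152 -1.54 2.044
v -2.287 -0.802 3.007
v -2.944 -1.003 1.446
v -2.079 -0.265 2.408
f 2 1 5
f 2 5 3
f 3 5 6
f 3 6 4
f 5 1 7
f 5 7 6
f 6 7 8
f 6 8 4
f 7 1 9
f 7 9 8
f 8 9 10
f 8 10 4
f 9 1 11
f 9 11 10
f 10 11 12
f 10 12 4
f 11 1 13
f 11 13 12
f 12 13 14
f 12 14 4
f 13 1 15
f 13 15 14
f 14 15 16
f 14 16 4
f 15 1 17
f 15 17 16
f 16 17 18
f 16 18 4
f 17 1 19
f 17 19 18
f 18 19 20
f 18 20 4
f 19 1 21
f 19 21 20
f 20 21 22
f 20 22 4
f 21 1 23
f 21 23 22
f 22 23 24
f 22 24 4
f 23 1 25
f 23 25 24
f 24 25 26
f 24 26 4
f 25 1 27
f 25 27 26
f 26 27 28
f 26 28 4
f 27 1 29
f 27 29 28
f 28 29 30
f 28 30 4
f 29 1 2
f 29 2 30
f 30 2 3
f 30 3 4
f 31 42 36
f 31 36 32
f 31 32 38
f 31 38 41
f 31 41 42
f 32 36 40
f 36 42 35
f 42 41 33
f 41 38 37
f 38 32 39
f 34 40 35
f 34 35 33
f 34 33 37
f 34 37 39
f 34 39 40
f 35 40 36
f 33 35 42
f 37 33 41
f 39 37 38
f 40 39 32
f 44 46 43
f 47 44 43
f 43 46 45
f 45 47 43
f 44 50 46
f 48 44 47
f 48 50 44
f 46 50 45
f 49 47 45
f 45 50 49
f 49 48 47
f 50 48 49
f 52 54 51
f 55 52 51
f 51 54 53
f 53 55 51
f 52 58 54
f 56 52 55
f 56 58 52
f 54 58 53
f 57 55 53
f 53 58 57
f 57 56 55
f 58 56 57



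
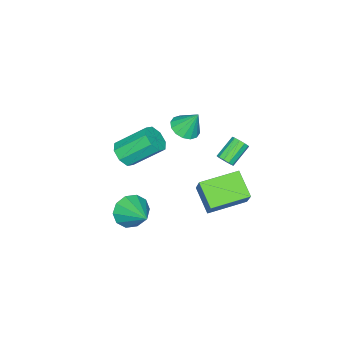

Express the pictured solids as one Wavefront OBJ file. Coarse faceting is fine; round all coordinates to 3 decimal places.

v -1.579 -3.717 -1.894
v -1.024 -3.125 -2.179
v -1.866 -1.67 -0.79
v -2.421 -2.263 -0.506
v -1.588 -3.126 -2.519
v -2.429 -1.671 -1.13
v -2.146 -3.474 -2.493
v -2.988 -2.019 -1.105
v -2.373 -3.964 -2.117
v -3.214 -2.509 -0.728
v -2.134 -4.31 -1.61
v -2.976 -2.855 -0.221
v -1.571 -4.309 -1.27
v -2.412 -2.854 0.119
v -1.012 -3.961 -1.295
v -1.854 -2.506 0.093
v -0.786 -3.471 -1.672
v -1.627 -2.016 -0.283
v 0.631 -1.778 -4.018
v 1.085 -2.405 -3.308
v 1.449 -0.242 -3.182
v 1.49 -2.347 -3.812
v 1.567 -2.071 -4.394
v 1.287 -1.683 -4.833
v 0.756 -1.332 -4.96
v 0.178 -1.151 -4.727
v -0.227 -1.209 -4.224
v -0.304 -1.485 -3.641
v -0.024 -1.873 -3.203
v 0.507 -2.224 -3.076
v -2.669 -0.595 1.048
v -1.815 -0.629 1.147
v -2.791 0.115 2.352
v -1.891 -0.247 0.931
v -2.175 0.042 0.747
v -2.592 0.16 0.644
v -3.029 0.076 0.649
v -3.37 -0.188 0.76
v -3.522 -0.561 0.949
v -3.447 -0.943 1.165
v -3.162 -1.232 1.349
v -2.746 -1.35 1.452
v -2.309 -1.266 1.448
v -1.968 -1.002 1.336
v -1.683 0.707 -2.588
v -0.917 1.377 -1.177
v -3.399 2.033 -2.287
v -2.633 2.704 -0.876
v -0.947 1.876 -3.544
v -0.181 2.547 -2.133
v -2.663 3.203 -3.243
v -1.897 3.873 -1.832
v 0.067 3.481 2.432
v 0.308 3.854 2.661
v -0.786 4.073 3.457
v -1.027 3.699 3.228
v 0.156 3.972 2.42
v -0.938 4.191 3.215
v -0.03 3.903 2.183
v -1.124 4.122 2.978
v -0.179 3.672 2.041
v -1.273 3.891 2.837
v -0.234 3.369 2.049
v -1.328 3.587 2.845
v -0.174 3.107 2.203
v -1.268 3.326 2.999
v -0.022 2.989 2.445
v -1.116 3.208 3.24
v 0.164 3.058 2.682
v -0.93 3.277 3.477
v 0.313 3.289 2.823
v -0.781 3.508 3.619
v 0.368 3.593 2.815
v -0.726 3.811 3.611
f 2 1 5
f 2 5 3
f 3 5 6
f 3 6 4
f 5 1 7
f 5 7 6
f 6 7 8
f 6 8 4
f 7 1 9
f 7 9 8
f 8 9 10
f 8 10 4
f 9 1 11
f 9 11 10
f 10 11 12
f 10 12 4
f 11 1 13
f 11 13 12
f 12 13 14
f 12 14 4
f 13 1 15
f 13 15 14
f 14 15 16
f 14 16 4
f 15 1 17
f 15 17 16
f 16 17 18
f 16 18 4
f 17 1 2
f 17 2 18
f 18 2 3
f 18 3 4
f 20 19 22
f 20 22 21
f 22 19 23
f 22 23 21
f 23 19 24
f 23 24 21
f 24 19 25
f 24 25 21
f 25 19 26
f 25 26 21
f 26 19 27
f 26 27 21
f 27 19 28
f 27 28 21
f 28 19 29
f 28 29 21
f 29 19 30
f 29 30 21
f 30 19 20
f 30 20 21
f 32 31 34
f 32 34 33
f 34 31 35
f 34 35 33
f 35 31 36
f 35 36 33
f 36 31 37
f 36 37 33
f 37 31 38
f 37 38 33
f 38 31 39
f 38 39 33
f 39 31 40
f 39 40 33
f 40 31 41
f 40 41 33
f 41 31 42
f 41 42 33
f 42 31 43
f 42 43 33
f 43 31 44
f 43 44 33
f 44 31 32
f 44 32 33
f 46 48 45
f 49 46 45
f 45 48 47
f 47 49 45
f 46 52 48
f 50 46 49
f 50 52 46
f 48 52 47
f 51 49 47
f 47 52 51
f 51 50 49
f 52 50 51
f 54 53 57
f 54 57 55
f 55 57 58
f 55 58 56
f 57 53 59
f 57 59 58
f 58 59 60
f 58 60 56
f 59 53 61
f 59 61 60
f 60 61 62
f 60 62 56
f 61 53 63
f 61 63 62
f 62 63 64
f 62 64 56
f 63 53 65
f 63 65 64
f 64 65 66
f 64 66 56
f 65 53 67
f 65 67 66
f 66 67 68
f 66 68 56
f 67 53 69
f 67 69 68
f 68 69 70
f 68 70 56
f 69 53 71
f 69 71 70
f 70 71 72
f 70 72 56
f 71 53 73
f 71 73 72
f 72 73 74
f 72 74 56
f 73 53 54
f 73 54 74
f 74 54 55
f 74 55 56



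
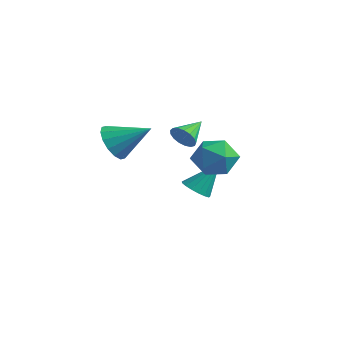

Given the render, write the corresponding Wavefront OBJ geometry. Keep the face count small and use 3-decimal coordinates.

v 0.767 -1.603 1.002
v 1.34 -1.742 1.416
v 0.653 -0.297 1.598
v 1.475 -1.601 1.132
v 1.448 -1.46 0.818
v 1.265 -1.353 0.547
v 0.967 -1.302 0.38
v 0.624 -1.321 0.356
v 0.313 -1.404 0.48
v 0.107 -1.533 0.723
v 0.051 -1.678 1.031
v 0.159 -1.806 1.332
v 0.407 -1.887 1.558
v 0.737 -1.904 1.656
v 1.073 -1.851 1.605
v 0.196 1.946 -2.135
v 0.995 1.933 -1.2
v -0.735 0.367 -1.36
v 0.064 0.354 -0.425
v -0.754 1.267 -0.522
v -0.178 2.244 -1.001
v 0.438 0.056 -1.559
v 1.014 1.033 -2.038
v 1.145 0.765 -0.844
v 0.409 1.514 -0.204
v -0.149 0.786 -2.356
v -0.885 1.535 -1.716
v -2.21 2.276 -4.473
v -1.418 2.057 -4.59
v -1.67 3.364 -2.847
v -1.456 2.391 -4.801
v -1.667 2.699 -4.937
v -2.003 2.91 -4.967
v -2.385 2.976 -4.883
v -2.728 2.881 -4.706
v -2.952 2.648 -4.475
v -3.006 2.33 -4.244
v -2.878 1.999 -4.066
v -2.597 1.731 -3.98
v -2.227 1.589 -4.008
v -1.853 1.604 -4.142
v -1.562 1.773 -4.352
v -1.798 -3.476 0.472
v -1.212 -4.37 0.515
v -0.362 -2.484 1.488
v -1.055 -4.117 0.047
v -1.097 -3.693 -0.307
v -1.328 -3.211 -0.452
v -1.684 -2.8 -0.35
v -2.071 -2.569 -0.027
v -2.385 -2.582 0.429
v -2.542 -2.834 0.897
v -2.499 -3.258 1.25
v -2.269 -3.741 1.395
v -1.913 -4.152 1.293
v -1.526 -4.382 0.971
f 2 1 4
f 2 4 3
f 4 1 5
f 4 5 3
f 5 1 6
f 5 6 3
f 6 1 7
f 6 7 3
f 7 1 8
f 7 8 3
f 8 1 9
f 8 9 3
f 9 1 10
f 9 10 3
f 10 1 11
f 10 11 3
f 11 1 12
f 11 12 3
f 12 1 13
f 12 13 3
f 13 1 14
f 13 14 3
f 14 1 15
f 14 15 3
f 15 1 2
f 15 2 3
f 16 27 21
f 16 21 17
f 16 17 23
f 16 23 26
f 16 26 27
f 17 21 25
f 21 27 20
f 27 26 18
f 26 23 22
f 23 17 24
f 19 25 20
f 19 20 18
f 19 18 22
f 19 22 24
f 19 24 25
f 20 25 21
f 18 20 27
f 22 18 26
f 24 22 23
f 25 24 17
f 29 28 31
f 29 31 30
f 31 28 32
f 31 32 30
f 32 28 33
f 32 33 30
f 33 28 34
f 33 34 30
f 34 28 35
f 34 35 30
f 35 28 36
f 35 36 30
f 36 28 37
f 36 37 30
f 37 28 38
f 37 38 30
f 38 28 39
f 38 39 30
f 39 28 40
f 39 40 30
f 40 28 41
f 40 41 30
f 41 28 42
f 41 42 30
f 42 28 29
f 42 29 30
f 44 43 46
f 44 46 45
f 46 43 47
f 46 47 45
f 47 43 48
f 47 48 45
f 48 43 49
f 48 49 45
f 49 43 50
f 49 50 45
f 50 43 51
f 50 51 45
f 51 43 52
f 51 52 45
f 52 43 53
f 52 53 45
f 53 43 54
f 53 54 45
f 54 43 55
f 54 55 45
f 55 43 56
f 55 56 45
f 56 43 44
f 56 44 45



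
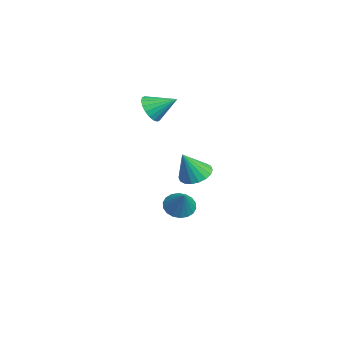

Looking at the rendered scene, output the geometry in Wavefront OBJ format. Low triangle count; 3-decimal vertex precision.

v -0.449 -4.235 2.718
v 0.342 -4.589 2.87
v -0.031 -2.965 3.502
v 0.396 -4.398 2.532
v 0.282 -4.175 2.231
v 0.024 -3.963 2.027
v -0.328 -3.806 1.959
v -0.704 -3.733 2.041
v -1.029 -3.76 2.258
v -1.24 -3.881 2.565
v -1.293 -4.072 2.903
v -1.18 -4.295 3.204
v -0.921 -4.506 3.409
v -0.569 -4.664 3.476
v -0.193 -4.737 3.394
v 0.132 -4.71 3.178
v -0.508 -2.794 -4.215
v -0.073 -3.485 -4.514
v 0.528 -2.646 -3.045
v 0.096 -3.191 -4.7
v 0.145 -2.817 -4.79
v 0.064 -2.439 -4.766
v -0.129 -2.131 -4.634
v -0.398 -1.955 -4.418
v -0.689 -1.944 -4.162
v -0.943 -2.102 -3.917
v -1.112 -2.397 -3.731
v -1.161 -2.77 -3.641
v -1.08 -3.148 -3.664
v -0.887 -3.456 -3.797
v -0.618 -3.632 -4.013
v -0.327 -3.643 -4.268
v 2.871 -2.372 -0.385
v 3.654 -1.95 -0.398
v 3.269 -3.068 1.125
v 3.417 -1.69 -0.215
v 3.072 -1.566 -0.067
v 2.687 -1.601 0.019
v 2.338 -1.788 0.024
v 2.095 -2.092 -0.051
v 2.005 -2.451 -0.193
v 2.087 -2.794 -0.373
v 2.324 -3.054 -0.555
v 2.669 -3.178 -0.704
v 3.055 -3.143 -0.789
v 3.403 -2.956 -0.795
v 3.647 -2.652 -0.719
v 3.736 -2.293 -0.577
f 2 1 4
f 2 4 3
f 4 1 5
f 4 5 3
f 5 1 6
f 5 6 3
f 6 1 7
f 6 7 3
f 7 1 8
f 7 8 3
f 8 1 9
f 8 9 3
f 9 1 10
f 9 10 3
f 10 1 11
f 10 11 3
f 11 1 12
f 11 12 3
f 12 1 13
f 12 13 3
f 13 1 14
f 13 14 3
f 14 1 15
f 14 15 3
f 15 1 16
f 15 16 3
f 16 1 2
f 16 2 3
f 18 17 20
f 18 20 19
f 20 17 21
f 20 21 19
f 21 17 22
f 21 22 19
f 22 17 23
f 22 23 19
f 23 17 24
f 23 24 19
f 24 17 25
f 24 25 19
f 25 17 26
f 25 26 19
f 26 17 27
f 26 27 19
f 27 17 28
f 27 28 19
f 28 17 29
f 28 29 19
f 29 17 30
f 29 30 19
f 30 17 31
f 30 31 19
f 31 17 32
f 31 32 19
f 32 17 18
f 32 18 19
f 34 33 36
f 34 36 35
f 36 33 37
f 36 37 35
f 37 33 38
f 37 38 35
f 38 33 39
f 38 39 35
f 39 33 40
f 39 40 35
f 40 33 41
f 40 41 35
f 41 33 42
f 41 42 35
f 42 33 43
f 42 43 35
f 43 33 44
f 43 44 35
f 44 33 45
f 44 45 35
f 45 33 46
f 45 46 35
f 46 33 47
f 46 47 35
f 47 33 48
f 47 48 35
f 48 33 34
f 48 34 35



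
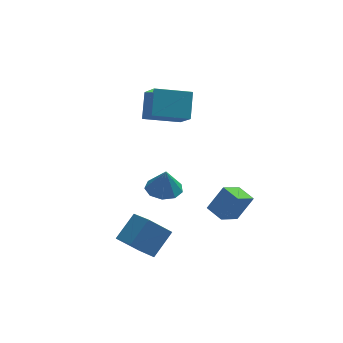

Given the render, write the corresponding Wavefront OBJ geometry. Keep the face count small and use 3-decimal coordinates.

v 2.089 -2.872 -3.703
v 1.079 -3.647 -2.928
v 1.547 -1.941 -3.479
v 0.537 -2.716 -2.704
v 2.963 -2.684 -2.376
v 1.953 -3.459 -1.601
v 2.421 -1.753 -2.152
v 1.411 -2.528 -1.377
v -1.546 -2.072 -1.34
v -0.665 -2.492 -1.438
v -1.454 -2.208 0.06
v -0.597 -1.828 -1.378
v -0.973 -1.278 -1.301
v -1.616 -1.1 -1.242
v -2.227 -1.377 -1.229
v -2.518 -1.979 -1.268
v -2.355 -2.625 -1.341
v -1.813 -3.012 -1.414
v -1.145 -2.96 -1.452
v -1.79 2.717 0.497
v -1.535 1.289 1.771
v -1.443 3.872 1.724
v -1.189 2.444 2.997
v 0.229 2.636 0.003
v 0.483 1.208 1.276
v 0.575 3.791 1.229
v 0.83 2.363 2.503
v -2.542 -4.701 -4.41
v -3.681 -4.521 -3.405
v -3.016 -3.05 -5.244
v -4.156 -2.869 -4.24
v -1.464 -3.851 -3.34
v -2.604 -3.67 -2.336
v -1.939 -2.199 -4.175
v -3.078 -2.019 -3.17
f 2 4 1
f 5 2 1
f 1 4 3
f 3 5 1
f 2 8 4
f 6 2 5
f 6 8 2
f 4 8 3
f 7 5 3
f 3 8 7
f 7 6 5
f 8 6 7
f 10 9 12
f 10 12 11
f 12 9 13
f 12 13 11
f 13 9 14
f 13 14 11
f 14 9 15
f 14 15 11
f 15 9 16
f 15 16 11
f 16 9 17
f 16 17 11
f 17 9 18
f 17 18 11
f 18 9 19
f 18 19 11
f 19 9 10
f 19 10 11
f 21 23 20
f 24 21 20
f 20 23 22
f 22 24 20
f 21 27 23
f 25 21 24
f 25 27 21
f 23 27 22
f 26 24 22
f 22 27 26
f 26 25 24
f 27 25 26
f 29 31 28
f 32 29 28
f 28 31 30
f 30 32 28
f 29 35 31
f 33 29 32
f 33 35 29
f 31 35 30
f 34 32 30
f 30 35 34
f 34 33 32
f 35 33 34



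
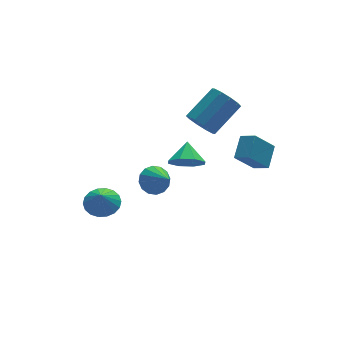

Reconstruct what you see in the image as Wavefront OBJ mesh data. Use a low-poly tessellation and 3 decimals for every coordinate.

v 2.895 -3.792 2.813
v 1.838 -3.852 3.96
v 2.447 -3.121 2.436
v 1.391 -3.182 3.583
v 3.609 -2.918 3.517
v 2.553 -2.979 4.664
v 3.162 -2.248 3.14
v 2.105 -2.308 4.287
v 1.187 1.895 -0.581
v 2.105 1.742 -0.919
v 1.633 2.845 0.201
v 1.727 2.256 -1.328
v 1.033 2.558 -1.3
v 0.429 2.472 -0.851
v 0.269 2.047 -0.244
v 0.646 1.533 0.165
v 1.341 1.231 0.137
v 1.945 1.317 -0.312
v -3.498 1.44 -1.766
v -2.836 0.782 -1.875
v -3.702 1.08 -0.834
v -2.624 1.1 -1.706
v -2.585 1.486 -1.549
v -2.727 1.863 -1.435
v -3.022 2.155 -1.387
v -3.411 2.306 -1.414
v -3.817 2.286 -1.51
v -4.161 2.098 -1.658
v -4.373 1.779 -1.826
v -4.412 1.393 -1.983
v -4.27 1.016 -2.097
v -3.975 0.724 -2.146
v -3.586 0.573 -2.119
v -3.179 0.593 -2.023
v 1.379 0.679 3.143
v 1.852 0.019 2.805
v 3.475 0.58 3.978
v 3.001 1.241 4.317
v 1.927 0.458 2.491
v 3.55 1.019 3.665
v 1.792 0.981 2.427
v 3.415 1.542 3.601
v 1.5 1.389 2.636
v 3.123 1.95 3.81
v 1.161 1.526 3.039
v 2.784 2.087 4.213
v 0.905 1.34 3.482
v 2.528 1.901 4.655
v 0.83 0.901 3.795
v 2.453 1.462 4.969
v 0.965 0.378 3.859
v 2.588 0.939 5.033
v 1.257 -0.03 3.65
v 2.88 0.531 4.824
v 1.596 -0.167 3.247
v 3.219 0.394 4.421
v -1.646 -0.816 1.093
v -0.883 -0.547 1.278
v -1.434 -2.104 2.087
v -1.14 -0.364 1.57
v -1.532 -0.302 1.735
v -1.955 -0.378 1.727
v -2.295 -0.571 1.549
v -2.461 -0.83 1.25
v -2.409 -1.085 0.908
v -2.153 -1.269 0.616
v -1.761 -1.331 0.452
v -1.338 -1.255 0.459
v -0.998 -1.061 0.637
v -0.831 -0.803 0.937
f 2 4 1
f 5 2 1
f 1 4 3
f 3 5 1
f 2 8 4
f 6 2 5
f 6 8 2
f 4 8 3
f 7 5 3
f 3 8 7
f 7 6 5
f 8 6 7
f 10 9 12
f 10 12 11
f 12 9 13
f 12 13 11
f 13 9 14
f 13 14 11
f 14 9 15
f 14 15 11
f 15 9 16
f 15 16 11
f 16 9 17
f 16 17 11
f 17 9 18
f 17 18 11
f 18 9 10
f 18 10 11
f 20 19 22
f 20 22 21
f 22 19 23
f 22 23 21
f 23 19 24
f 23 24 21
f 24 19 25
f 24 25 21
f 25 19 26
f 25 26 21
f 26 19 27
f 26 27 21
f 27 19 28
f 27 28 21
f 28 19 29
f 28 29 21
f 29 19 30
f 29 30 21
f 30 19 31
f 30 31 21
f 31 19 32
f 31 32 21
f 32 19 33
f 32 33 21
f 33 19 34
f 33 34 21
f 34 19 20
f 34 20 21
f 36 35 39
f 36 39 37
f 37 39 40
f 37 40 38
f 39 35 41
f 39 41 40
f 40 41 42
f 40 42 38
f 41 35 43
f 41 43 42
f 42 43 44
f 42 44 38
f 43 35 45
f 43 45 44
f 44 45 46
f 44 46 38
f 45 35 47
f 45 47 46
f 46 47 48
f 46 48 38
f 47 35 49
f 47 49 48
f 48 49 50
f 48 50 38
f 49 35 51
f 49 51 50
f 50 51 52
f 50 52 38
f 51 35 53
f 51 53 52
f 52 53 54
f 52 54 38
f 53 35 55
f 53 55 54
f 54 55 56
f 54 56 38
f 55 35 36
f 55 36 56
f 56 36 37
f 56 37 38
f 58 57 60
f 58 60 59
f 60 57 61
f 60 61 59
f 61 57 62
f 61 62 59
f 62 57 63
f 62 63 59
f 63 57 64
f 63 64 59
f 64 57 65
f 64 65 59
f 65 57 66
f 65 66 59
f 66 57 67
f 66 67 59
f 67 57 68
f 67 68 59
f 68 57 69
f 68 69 59
f 69 57 70
f 69 70 59
f 70 57 58
f 70 58 59



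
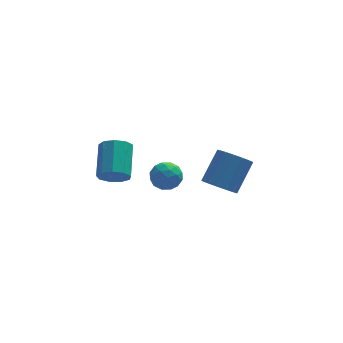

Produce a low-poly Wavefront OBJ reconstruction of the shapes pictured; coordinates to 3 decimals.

v -3.631 -1.629 0.689
v -3.245 -1.289 0.025
v -2.944 0.368 1.046
v -3.329 0.029 1.711
v -3.808 -1.175 0.005
v -3.507 0.483 1.026
v -4.288 -1.273 0.306
v -3.986 0.385 1.327
v -4.46 -1.537 0.786
v -4.159 0.12 1.807
v -4.244 -1.845 1.221
v -3.943 -0.187 2.242
v -3.741 -2.051 1.407
v -3.44 -0.393 2.428
v -3.187 -2.06 1.258
v -2.885 -0.402 2.279
v -2.84 -1.867 0.842
v -2.538 -0.209 1.863
v -2.863 -1.563 0.355
v -2.561 0.095 1.376
v 1.933 1.155 -2.843
v 2.79 0.984 -3.287
v 3.763 2.054 -1.821
v 2.907 2.225 -1.377
v 2.641 1.384 -3.481
v 3.615 2.455 -2.014
v 2.331 1.732 -3.528
v 3.304 2.803 -2.062
v 1.929 1.948 -3.419
v 2.902 3.018 -1.952
v 1.528 1.982 -3.178
v 2.501 3.052 -1.711
v 1.22 1.826 -2.86
v 2.193 2.897 -1.393
v 1.075 1.517 -2.538
v 2.049 2.587 -1.072
v 1.127 1.125 -2.286
v 2.101 2.195 -0.82
v 1.364 0.739 -2.162
v 2.337 1.81 -0.696
v 1.731 0.449 -2.194
v 2.705 1.519 -0.728
v 2.145 0.321 -2.375
v 3.118 1.391 -0.908
v 2.51 0.383 -2.663
v 3.483 1.453 -1.196
v 2.743 0.622 -2.992
v 3.716 1.693 -1.525
v -1.3 2.656 -2.504
v -0.754 2.539 -3.215
v -0.486 1.721 -1.725
v 0.06 1.604 -2.436
v 0.049 2.396 -2
v -0.454 2.974 -2.481
v -0.786 1.286 -2.459
v -1.289 1.864 -2.94
v -0.436 1.692 -3.187
v 0.08 2.378 -2.903
v -1.32 1.882 -2.037
v -0.804 2.568 -1.753
v -1.098 2.679 -2.928
v -0.142 1.581 -2.012
v -0.148 2.046 -1.756
v 0.173 1.978 -2.174
v -0.922 2.935 -2.496
v -0.601 2.866 -2.914
v -0.129 2.782 -2.2
v -0.639 1.394 -2.026
v -0.318 1.325 -2.444
v -1.413 2.282 -2.766
v -1.092 2.214 -3.184
v -1.111 1.478 -2.74
v -0.591 2.113 -3.329
v -0.112 1.564 -2.872
v -0.61 1.377 -2.885
v -0.905 1.716 -3.168
v -0.287 2.516 -3.163
v 0.191 1.967 -2.705
v 0.185 2.432 -2.448
v -0.111 2.772 -2.731
v -0.101 2.019 -3.146
v -1.431 2.293 -2.235
v -0.953 1.744 -1.777
v -1.129 1.488 -2.209
v -1.425 1.828 -2.492
v -1.128 2.696 -2.068
v -0.649 2.147 -1.611
v -0.335 2.544 -1.772
v -0.63 2.883 -2.055
v -1.139 2.241 -1.794
f 2 1 5
f 2 5 3
f 3 5 6
f 3 6 4
f 5 1 7
f 5 7 6
f 6 7 8
f 6 8 4
f 7 1 9
f 7 9 8
f 8 9 10
f 8 10 4
f 9 1 11
f 9 11 10
f 10 11 12
f 10 12 4
f 11 1 13
f 11 13 12
f 12 13 14
f 12 14 4
f 13 1 15
f 13 15 14
f 14 15 16
f 14 16 4
f 15 1 17
f 15 17 16
f 16 17 18
f 16 18 4
f 17 1 19
f 17 19 18
f 18 19 20
f 18 20 4
f 19 1 2
f 19 2 20
f 20 2 3
f 20 3 4
f 22 21 25
f 22 25 23
f 23 25 26
f 23 26 24
f 25 21 27
f 25 27 26
f 26 27 28
f 26 28 24
f 27 21 29
f 27 29 28
f 28 29 30
f 28 30 24
f 29 21 31
f 29 31 30
f 30 31 32
f 30 32 24
f 31 21 33
f 31 33 32
f 32 33 34
f 32 34 24
f 33 21 35
f 33 35 34
f 34 35 36
f 34 36 24
f 35 21 37
f 35 37 36
f 36 37 38
f 36 38 24
f 37 21 39
f 37 39 38
f 38 39 40
f 38 40 24
f 39 21 41
f 39 41 40
f 40 41 42
f 40 42 24
f 41 21 43
f 41 43 42
f 42 43 44
f 42 44 24
f 43 21 45
f 43 45 44
f 44 45 46
f 44 46 24
f 45 21 47
f 45 47 46
f 46 47 48
f 46 48 24
f 47 21 22
f 47 22 48
f 48 22 23
f 48 23 24
f 49 86 65
f 86 60 89
f 65 89 54
f 86 89 65
f 49 65 61
f 65 54 66
f 61 66 50
f 65 66 61
f 49 61 70
f 61 50 71
f 70 71 56
f 61 71 70
f 49 70 82
f 70 56 85
f 82 85 59
f 70 85 82
f 49 82 86
f 82 59 90
f 86 90 60
f 82 90 86
f 50 66 77
f 66 54 80
f 77 80 58
f 66 80 77
f 54 89 67
f 89 60 88
f 67 88 53
f 89 88 67
f 60 90 87
f 90 59 83
f 87 83 51
f 90 83 87
f 59 85 84
f 85 56 72
f 84 72 55
f 85 72 84
f 56 71 76
f 71 50 73
f 76 73 57
f 71 73 76
f 52 78 64
f 78 58 79
f 64 79 53
f 78 79 64
f 52 64 62
f 64 53 63
f 62 63 51
f 64 63 62
f 52 62 69
f 62 51 68
f 69 68 55
f 62 68 69
f 52 69 74
f 69 55 75
f 74 75 57
f 69 75 74
f 52 74 78
f 74 57 81
f 78 81 58
f 74 81 78
f 53 79 67
f 79 58 80
f 67 80 54
f 79 80 67
f 51 63 87
f 63 53 88
f 87 88 60
f 63 88 87
f 55 68 84
f 68 51 83
f 84 83 59
f 68 83 84
f 57 75 76
f 75 55 72
f 76 72 56
f 75 72 76
f 58 81 77
f 81 57 73
f 77 73 50
f 81 73 77



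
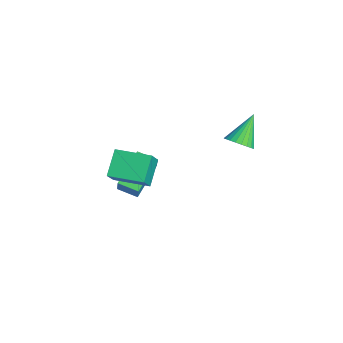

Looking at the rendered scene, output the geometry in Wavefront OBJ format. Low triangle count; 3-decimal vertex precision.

v -2.444 -3.544 -4.946
v -3.764 -2.217 -3.827
v -1.821 -2.648 -5.274
v -3.14 -1.321 -4.155
v -1.6 -3.699 -3.765
v -2.919 -2.372 -2.646
v -0.976 -2.803 -4.093
v -2.296 -1.476 -2.974
v 0.332 1.893 -0.387
v 1.046 2.083 -0.081
v -0.512 2.887 0.967
v 1.001 2.318 -0.282
v 0.855 2.488 -0.498
v 0.628 2.568 -0.698
v 0.357 2.545 -0.85
v 0.081 2.422 -0.932
v -0.156 2.219 -0.931
v -0.319 1.967 -0.847
v -0.383 1.703 -0.693
v -0.338 1.468 -0.492
v -0.191 1.298 -0.276
v 0.036 1.218 -0.076
v 0.307 1.241 0.076
v 0.582 1.363 0.158
v 0.82 1.566 0.156
v 0.983 1.819 0.072
v 2.112 -4.741 -0.238
v 1.153 -4.121 0.78
v 3.069 -3.216 -0.265
v 2.11 -2.597 0.754
v 2.91 -5.223 0.806
v 1.951 -4.604 1.825
v 3.867 -3.699 0.78
v 2.908 -3.079 1.798
f 2 4 1
f 5 2 1
f 1 4 3
f 3 5 1
f 2 8 4
f 6 2 5
f 6 8 2
f 4 8 3
f 7 5 3
f 3 8 7
f 7 6 5
f 8 6 7
f 10 9 12
f 10 12 11
f 12 9 13
f 12 13 11
f 13 9 14
f 13 14 11
f 14 9 15
f 14 15 11
f 15 9 16
f 15 16 11
f 16 9 17
f 16 17 11
f 17 9 18
f 17 18 11
f 18 9 19
f 18 19 11
f 19 9 20
f 19 20 11
f 20 9 21
f 20 21 11
f 21 9 22
f 21 22 11
f 22 9 23
f 22 23 11
f 23 9 24
f 23 24 11
f 24 9 25
f 24 25 11
f 25 9 26
f 25 26 11
f 26 9 10
f 26 10 11
f 28 30 27
f 31 28 27
f 27 30 29
f 29 31 27
f 28 34 30
f 32 28 31
f 32 34 28
f 30 34 29
f 33 31 29
f 29 34 33
f 33 32 31
f 34 32 33



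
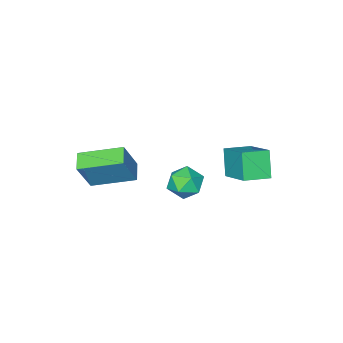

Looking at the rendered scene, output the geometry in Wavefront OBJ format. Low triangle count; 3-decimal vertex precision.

v -0.458 1.93 -1.72
v 0.227 2.369 -2.138
v 0.273 0.651 -1.862
v 0.958 1.09 -2.28
v 0.802 1.229 -1.39
v 0.35 2.019 -1.302
v 0.15 1.001 -2.698
v -0.302 1.791 -2.61
v 0.603 1.794 -2.743
v 1.006 1.935 -1.934
v -0.506 1.085 -2.066
v -0.103 1.226 -1.257
v -2.322 1.139 -1.343
v -1.874 2.777 -0.326
v -3.53 1.601 -1.555
v -3.081 3.239 -0.538
v -1.859 1.781 -2.582
v -1.41 3.419 -1.565
v -3.066 2.243 -2.794
v -2.618 3.881 -1.777
v 2.356 -2.38 -2.474
v 3.179 -2.274 -0.787
v 0.953 -0.89 -1.883
v 1.777 -0.784 -0.196
v 2.943 -1.696 -2.804
v 3.767 -1.59 -1.117
v 1.541 -0.206 -2.213
v 2.364 -0.1 -0.526
f 1 12 6
f 1 6 2
f 1 2 8
f 1 8 11
f 1 11 12
f 2 6 10
f 6 12 5
f 12 11 3
f 11 8 7
f 8 2 9
f 4 10 5
f 4 5 3
f 4 3 7
f 4 7 9
f 4 9 10
f 5 10 6
f 3 5 12
f 7 3 11
f 9 7 8
f 10 9 2
f 14 16 13
f 17 14 13
f 13 16 15
f 15 17 13
f 14 20 16
f 18 14 17
f 18 20 14
f 16 20 15
f 19 17 15
f 15 20 19
f 19 18 17
f 20 18 19
f 22 24 21
f 25 22 21
f 21 24 23
f 23 25 21
f 22 28 24
f 26 22 25
f 26 28 22
f 24 28 23
f 27 25 23
f 23 28 27
f 27 26 25
f 28 26 27



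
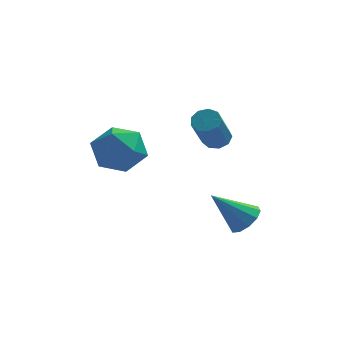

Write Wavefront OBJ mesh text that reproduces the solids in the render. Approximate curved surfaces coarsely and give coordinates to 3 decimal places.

v -3.441 -1.642 2.042
v -2.455 -2.161 2.074
v -3.885 -2.579 0.566
v -2.899 -3.098 0.598
v -3.664 -3.306 1.382
v -3.39 -2.727 2.294
v -2.95 -2.013 0.346
v -2.676 -1.434 1.258
v -2.152 -2.39 1.026
v -2.593 -3.189 1.666
v -3.747 -1.551 0.974
v -4.188 -2.35 1.614
v 0.282 0.044 0.648
v 0.713 -0.321 0.517
v 0.309 -1.309 1.941
v -0.122 -0.944 2.072
v 0.847 -0.033 0.755
v 0.443 -1.021 2.179
v 0.716 0.291 0.943
v 0.312 -0.697 2.367
v 0.383 0.5 0.993
v -0.022 -0.489 2.417
v 0.002 0.495 0.881
v -0.402 -0.493 2.306
v -0.248 0.28 0.661
v -0.652 -0.709 2.085
v -0.249 -0.046 0.434
v -0.654 -1.034 1.859
v -0.002 -0.33 0.308
v -0.407 -1.318 1.732
v 0.378 -0.438 0.34
v -0.027 -1.426 1.765
v 1.303 -2.857 -1.961
v 1.706 -3.353 -1.588
v 0.077 -2.903 -0.699
v 1.832 -2.936 -1.45
v 1.756 -2.488 -1.508
v 1.507 -2.182 -1.739
v 1.18 -2.134 -2.054
v 0.9 -2.362 -2.335
v 0.773 -2.779 -2.472
v 0.849 -3.227 -2.415
v 1.098 -3.533 -2.184
v 1.425 -3.581 -1.868
f 1 12 6
f 1 6 2
f 1 2 8
f 1 8 11
f 1 11 12
f 2 6 10
f 6 12 5
f 12 11 3
f 11 8 7
f 8 2 9
f 4 10 5
f 4 5 3
f 4 3 7
f 4 7 9
f 4 9 10
f 5 10 6
f 3 5 12
f 7 3 11
f 9 7 8
f 10 9 2
f 14 13 17
f 14 17 15
f 15 17 18
f 15 18 16
f 17 13 19
f 17 19 18
f 18 19 20
f 18 20 16
f 19 13 21
f 19 21 20
f 20 21 22
f 20 22 16
f 21 13 23
f 21 23 22
f 22 23 24
f 22 24 16
f 23 13 25
f 23 25 24
f 24 25 26
f 24 26 16
f 25 13 27
f 25 27 26
f 26 27 28
f 26 28 16
f 27 13 29
f 27 29 28
f 28 29 30
f 28 30 16
f 29 13 31
f 29 31 30
f 30 31 32
f 30 32 16
f 31 13 14
f 31 14 32
f 32 14 15
f 32 15 16
f 34 33 36
f 34 36 35
f 36 33 37
f 36 37 35
f 37 33 38
f 37 38 35
f 38 33 39
f 38 39 35
f 39 33 40
f 39 40 35
f 40 33 41
f 40 41 35
f 41 33 42
f 41 42 35
f 42 33 43
f 42 43 35
f 43 33 44
f 43 44 35
f 44 33 34
f 44 34 35



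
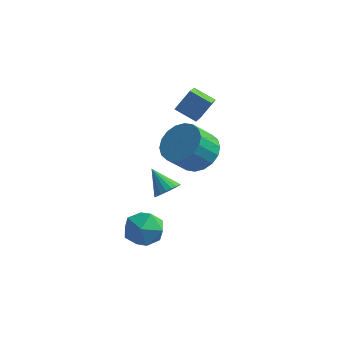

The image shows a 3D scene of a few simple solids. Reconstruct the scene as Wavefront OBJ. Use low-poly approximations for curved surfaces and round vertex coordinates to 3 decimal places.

v -1.986 3.907 3.078
v -1.798 3.007 3.471
v -2.981 3.915 3.571
v -2.793 3.015 3.964
v -1.507 4.425 4.036
v -1.319 3.525 4.429
v -2.502 4.433 4.529
v -2.314 3.533 4.922
v -1.53 2.762 1.727
v -0.543 2.47 2.019
v -1.083 1.667 3.044
v -2.07 1.958 2.753
v -0.621 2.859 2.283
v -1.16 2.056 3.308
v -0.879 3.229 2.436
v -1.419 2.425 3.462
v -1.266 3.506 2.45
v -1.806 2.702 3.475
v -1.705 3.635 2.32
v -2.245 2.832 3.345
v -2.11 3.592 2.073
v -2.65 2.789 3.098
v -2.4 3.384 1.757
v -2.94 2.581 2.782
v -2.517 3.053 1.436
v -3.057 2.25 2.461
v -2.44 2.664 1.172
v -2.979 1.861 2.197
v -2.181 2.295 1.018
v -2.721 1.491 2.044
v -1.794 2.018 1.005
v -2.334 1.214 2.03
v -1.355 1.888 1.135
v -1.895 1.085 2.16
v -0.95 1.931 1.382
v -1.49 1.128 2.407
v -0.66 2.139 1.698
v -1.2 1.336 2.723
v -2.498 -1.045 0.211
v -1.557 -0.975 -0.047
v -2.523 -2.545 -0.293
v -1.582 -2.475 -0.551
v -1.832 -2.469 0.395
v -1.816 -1.542 0.706
v -2.264 -1.978 -1.046
v -2.248 -1.051 -0.735
v -1.413 -1.551 -0.824
v -1.146 -1.854 0.067
v -2.934 -1.666 -0.407
v -2.667 -1.969 0.484
v -2.057 0.644 0.532
v -1.737 0.343 0.997
v -2.963 1.036 1.408
v -1.627 0.586 1.002
v -1.592 0.838 0.926
v -1.637 1.057 0.781
v -1.755 1.205 0.594
v -1.925 1.255 0.395
v -2.118 1.2 0.221
v -2.3 1.049 0.1
v -2.441 0.828 0.053
v -2.515 0.575 0.09
v -2.51 0.334 0.203
v -2.427 0.146 0.372
v -2.28 0.045 0.57
v -2.094 0.047 0.76
v -1.902 0.153 0.911
f 2 4 1
f 5 2 1
f 1 4 3
f 3 5 1
f 2 8 4
f 6 2 5
f 6 8 2
f 4 8 3
f 7 5 3
f 3 8 7
f 7 6 5
f 8 6 7
f 10 9 13
f 10 13 11
f 11 13 14
f 11 14 12
f 13 9 15
f 13 15 14
f 14 15 16
f 14 16 12
f 15 9 17
f 15 17 16
f 16 17 18
f 16 18 12
f 17 9 19
f 17 19 18
f 18 19 20
f 18 20 12
f 19 9 21
f 19 21 20
f 20 21 22
f 20 22 12
f 21 9 23
f 21 23 22
f 22 23 24
f 22 24 12
f 23 9 25
f 23 25 24
f 24 25 26
f 24 26 12
f 25 9 27
f 25 27 26
f 26 27 28
f 26 28 12
f 27 9 29
f 27 29 28
f 28 29 30
f 28 30 12
f 29 9 31
f 29 31 30
f 30 31 32
f 30 32 12
f 31 9 33
f 31 33 32
f 32 33 34
f 32 34 12
f 33 9 35
f 33 35 34
f 34 35 36
f 34 36 12
f 35 9 37
f 35 37 36
f 36 37 38
f 36 38 12
f 37 9 10
f 37 10 38
f 38 10 11
f 38 11 12
f 39 50 44
f 39 44 40
f 39 40 46
f 39 46 49
f 39 49 50
f 40 44 48
f 44 50 43
f 50 49 41
f 49 46 45
f 46 40 47
f 42 48 43
f 42 43 41
f 42 41 45
f 42 45 47
f 42 47 48
f 43 48 44
f 41 43 50
f 45 41 49
f 47 45 46
f 48 47 40
f 52 51 54
f 52 54 53
f 54 51 55
f 54 55 53
f 55 51 56
f 55 56 53
f 56 51 57
f 56 57 53
f 57 51 58
f 57 58 53
f 58 51 59
f 58 59 53
f 59 51 60
f 59 60 53
f 60 51 61
f 60 61 53
f 61 51 62
f 61 62 53
f 62 51 63
f 62 63 53
f 63 51 64
f 63 64 53
f 64 51 65
f 64 65 53
f 65 51 66
f 65 66 53
f 66 51 67
f 66 67 53
f 67 51 52
f 67 52 53

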